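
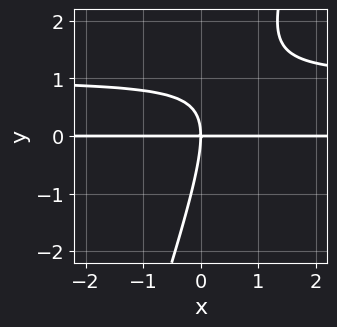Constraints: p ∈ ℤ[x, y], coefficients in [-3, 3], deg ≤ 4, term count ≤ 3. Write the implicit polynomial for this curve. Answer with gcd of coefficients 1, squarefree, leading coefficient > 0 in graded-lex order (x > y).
3*x*y^2 - y^3 - 3*x*y

1. deg p = 3. A generic line meets the curve in up to 3 points.
2. Checking where it meets the axes: one y-axis crossing is at y = 0; the visible x-axis segment lies entirely on the curve.
3. Matching integer coefficients to the picture gives p.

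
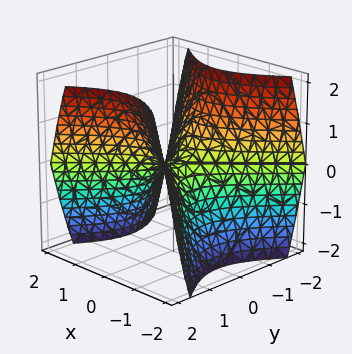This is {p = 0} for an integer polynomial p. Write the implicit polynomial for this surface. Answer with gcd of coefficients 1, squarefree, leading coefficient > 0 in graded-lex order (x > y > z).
x^2 - y^2 + z

First, degree: a saddle surface; a quadric, so deg p = 2.
Next, symmetries: it's symmetric under y → −y, forcing even powers of y; the x ↦ −x reflection is a symmetry, so x appears only in even powers.
Then, against the integer gridlines: one x-axis crossing is at x = 0; it meets the y-axis at y = 0 (among the integer gridlines).
Finally, matching integer coefficients to the picture gives p.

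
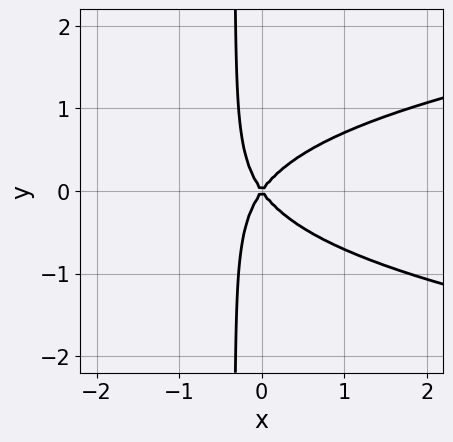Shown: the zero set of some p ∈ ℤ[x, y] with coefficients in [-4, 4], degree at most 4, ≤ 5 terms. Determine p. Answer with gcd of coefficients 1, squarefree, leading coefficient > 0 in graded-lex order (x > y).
(a) The degree is 3 — no degree-2 curve has this shape.
(b) Symmetries: it's symmetric under y → −y, forcing even powers of y.
(c) From the axis intercepts and sections: one x-axis crossing is at x = 0; it crosses the y-axis at the gridline y = 0.
(d) Solving for integer coefficients yields p as stated.

3*x*y^2 - 2*x^2 + y^2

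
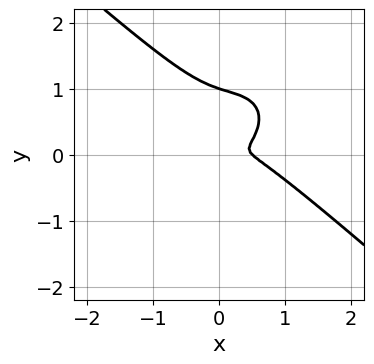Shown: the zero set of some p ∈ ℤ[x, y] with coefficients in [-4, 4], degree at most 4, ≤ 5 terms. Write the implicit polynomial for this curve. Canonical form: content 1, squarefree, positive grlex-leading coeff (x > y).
2*x^3 + 3*y^3 - x^2 + x*y - 3*y^2

deg p = 3. The shape is more complex than any degree-2 curve.
Against the integer gridlines: it crosses the y-axis at the gridline y = 1.
Putting this together gives p.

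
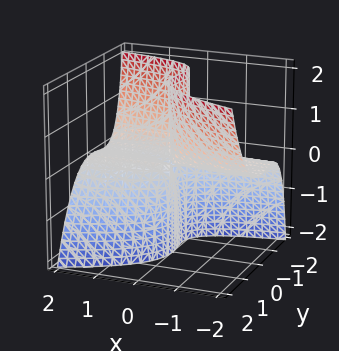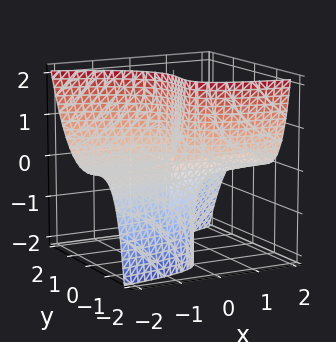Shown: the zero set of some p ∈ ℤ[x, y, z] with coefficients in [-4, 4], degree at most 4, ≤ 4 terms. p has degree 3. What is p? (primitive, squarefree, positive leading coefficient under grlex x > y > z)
x*y*z + 2*y^3 + 3*x*z + 2*y^2

The degree is 3 — the shape is more complex than any degree-2 surface.
Against the integer gridlines: every point of the x-axis in the box is on the surface; every point of the z-axis in the box is on the surface; it crosses the y-axis at the gridline y = -1.
Matching integer coefficients to the picture gives p.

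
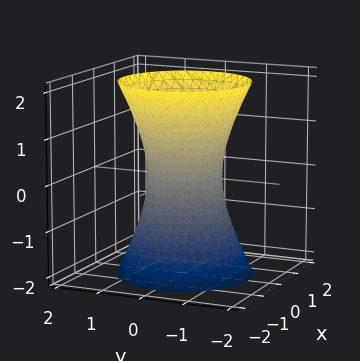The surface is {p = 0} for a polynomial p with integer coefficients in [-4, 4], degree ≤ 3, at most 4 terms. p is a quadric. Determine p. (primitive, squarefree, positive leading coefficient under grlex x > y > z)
Degree: an hourglass — one-sheet hyperboloid; a quadric, so deg p = 2.
Symmetries: it's symmetric under z → −z, forcing even powers of z; every cross-section ⟂ z is a circle, so x, y appear only via x² + y².
Observable constraints: a circular section at z = 0 has radius between 0 and 1; no z-intercept at any integer in the box.
Assembling these constraints gives the stated polynomial.

3*x^2 + 3*y^2 - z^2 - 2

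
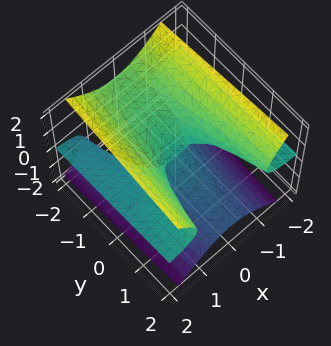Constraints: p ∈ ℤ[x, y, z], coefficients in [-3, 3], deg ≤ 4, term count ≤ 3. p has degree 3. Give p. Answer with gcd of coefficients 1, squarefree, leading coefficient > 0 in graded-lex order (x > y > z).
1. Degree: the shape is more complex than any degree-2 surface, so deg p = 3.
2. From the axis intercepts and sections: the visible x-axis segment lies entirely on the surface; one y-axis crossing is at y = 0; it crosses the z-axis at the gridline z = 0.
3. Matching integer coefficients to the picture gives p.

3*x^2*z - 2*z^3 - y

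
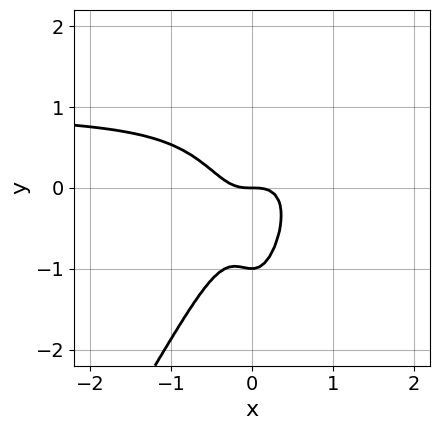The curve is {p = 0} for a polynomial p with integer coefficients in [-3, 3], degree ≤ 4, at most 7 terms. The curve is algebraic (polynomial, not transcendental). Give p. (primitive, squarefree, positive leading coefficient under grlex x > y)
3*x^3*y - 2*x^2*y^2 - 3*x^3 - y^2 - y

Degree: a generic line meets the curve in up to 4 points, so deg p = 4.
From the axis intercepts and sections: the y-axis gridline crossings are at y ∈ {-1, 0}; it crosses the x-axis at the gridline x = 0.
Fitting integer coefficients to these (and the overall shape) gives p.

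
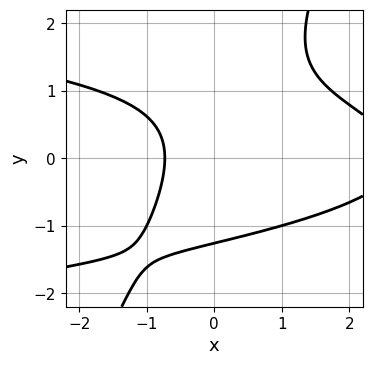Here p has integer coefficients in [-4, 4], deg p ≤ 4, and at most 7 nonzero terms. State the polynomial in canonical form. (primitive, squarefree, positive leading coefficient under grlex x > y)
(a) Degree: a generic line meets the curve in up to 3 points, so deg p = 3.
(b) Putting this together gives p.

2*x*y^2 - y^3 + x^2 - 2*x - 2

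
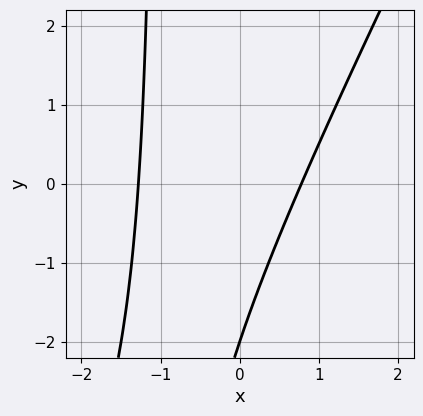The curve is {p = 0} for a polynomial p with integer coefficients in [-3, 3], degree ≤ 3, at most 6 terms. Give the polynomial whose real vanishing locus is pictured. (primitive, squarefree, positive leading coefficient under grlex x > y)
1. Degree: no degree-1 curve has this shape, so deg p = 2.
2. Checking where it meets the axes: it meets the y-axis at y = -2 (among the integer gridlines).
3. Matching integer coefficients to the picture gives p.

2*x^2 - x*y + x - y - 2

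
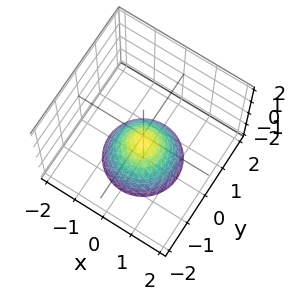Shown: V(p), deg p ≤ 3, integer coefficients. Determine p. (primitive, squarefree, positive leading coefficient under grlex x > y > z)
3*x^2 + 3*y^2 + 3*z + 2

1. Degree: a generic line meets the surface in up to 2 points, so deg p = 2.
2. Symmetries: rotational symmetry about the z-axis ⇒ p depends on x, y only through x² + y².
3. Reading off the gridlines: no x-intercept at any integer in the box; it misses every integer gridline on the y-axis; a circular section at z = -1 has radius between 0 and 1.
4. Matching integer coefficients to the picture gives p.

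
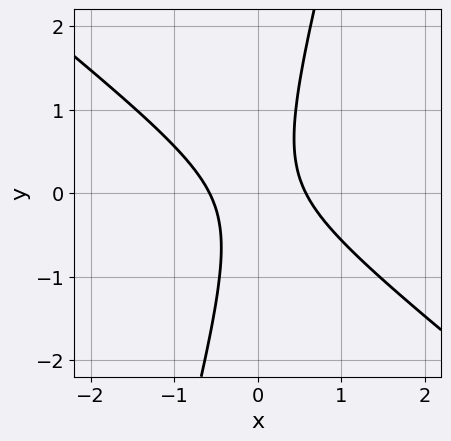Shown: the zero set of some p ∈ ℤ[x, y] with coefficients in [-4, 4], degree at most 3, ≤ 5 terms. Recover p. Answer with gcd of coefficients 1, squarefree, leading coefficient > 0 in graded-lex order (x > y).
3*x^2 + 3*x*y - y^2 - 1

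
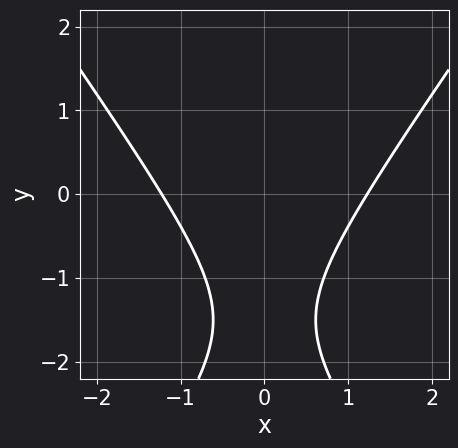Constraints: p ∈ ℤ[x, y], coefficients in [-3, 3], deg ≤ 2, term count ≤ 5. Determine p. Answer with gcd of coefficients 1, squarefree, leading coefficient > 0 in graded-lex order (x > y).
1. The degree is 2 — a generic line meets the curve in up to 2 points.
2. Symmetries: the x ↦ −x reflection is a symmetry, so x appears only in even powers.
3. Reading off the gridlines: no y-intercept at any integer in the box.
4. Assembling these constraints gives the stated polynomial.

2*x^2 - y^2 - 3*y - 3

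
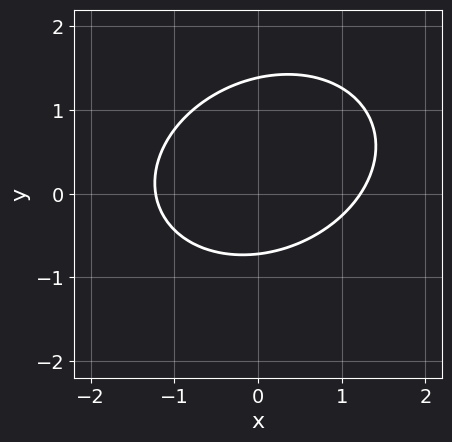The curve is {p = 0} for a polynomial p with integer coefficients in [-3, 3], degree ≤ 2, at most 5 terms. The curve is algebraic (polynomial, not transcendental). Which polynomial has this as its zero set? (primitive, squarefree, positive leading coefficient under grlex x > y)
2*x^2 - x*y + 3*y^2 - 2*y - 3

(a) The degree is 2 — a generic line meets the curve in up to 2 points.
(b) Matching integer coefficients to the picture gives p.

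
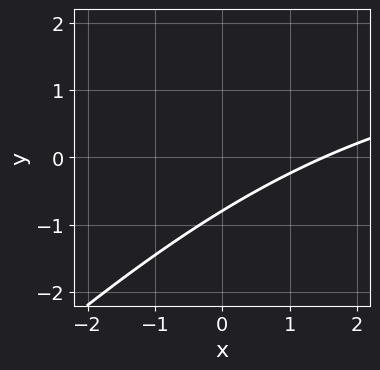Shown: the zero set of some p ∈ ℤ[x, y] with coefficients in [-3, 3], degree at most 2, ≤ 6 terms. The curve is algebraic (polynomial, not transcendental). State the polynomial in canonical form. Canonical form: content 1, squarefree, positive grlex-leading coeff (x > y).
(a) deg p = 2. A generic line meets the curve in up to 2 points.
(b) Solving for integer coefficients yields p as stated.

x*y - y^2 - 2*x + 3*y + 3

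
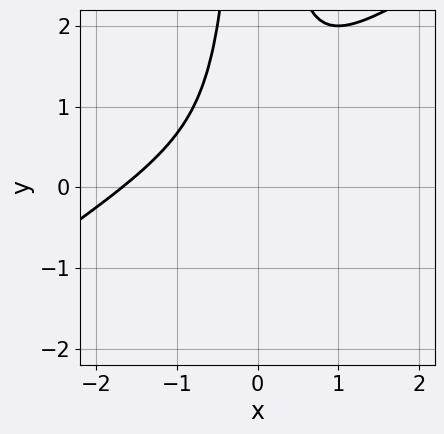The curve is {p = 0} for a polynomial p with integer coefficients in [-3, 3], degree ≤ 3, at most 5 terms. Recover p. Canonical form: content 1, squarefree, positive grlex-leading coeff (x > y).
2*x^3 - 3*x^2*y + 3*x^2 + 1

First, deg p = 3. A generic line meets the curve in up to 3 points.
Next, from the axis intercepts and sections: the curve avoids every integer y-axis point in the box.
Finally, matching integer coefficients to the picture gives p.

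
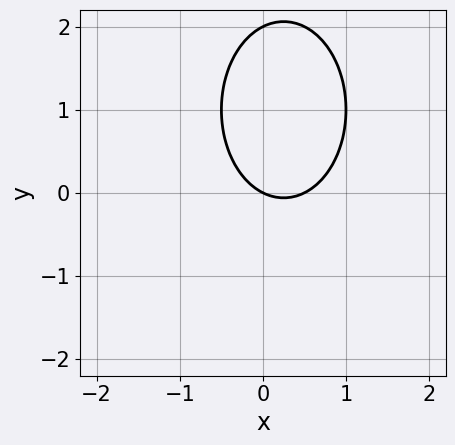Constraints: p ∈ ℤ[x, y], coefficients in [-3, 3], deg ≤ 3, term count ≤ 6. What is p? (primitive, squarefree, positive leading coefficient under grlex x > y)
2*x^2 + y^2 - x - 2*y

1. Degree: a generic line meets the curve in up to 2 points, so deg p = 2.
2. Observable constraints: one x-axis crossing is at x = 0; among the integer gridlines, it crosses the y-axis at y ∈ {0, 2}.
3. Matching integer coefficients to the picture gives p.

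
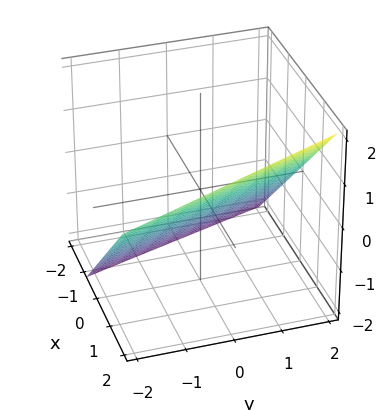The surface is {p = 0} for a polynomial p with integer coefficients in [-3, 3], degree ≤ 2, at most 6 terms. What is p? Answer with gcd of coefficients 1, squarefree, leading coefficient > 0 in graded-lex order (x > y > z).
3*x + y - 3*z - 2

First, deg p = 1. The surface is flat (a plane).
Then, against the integer gridlines: it meets the y-axis at y = 2 (among the integer gridlines).
Finally, fitting integer coefficients to these (and the overall shape) gives p.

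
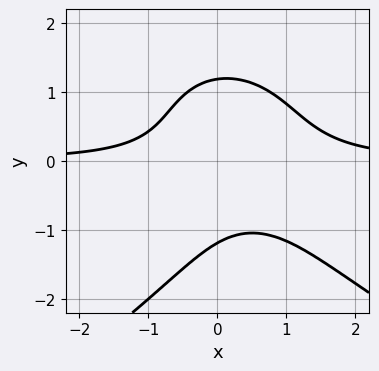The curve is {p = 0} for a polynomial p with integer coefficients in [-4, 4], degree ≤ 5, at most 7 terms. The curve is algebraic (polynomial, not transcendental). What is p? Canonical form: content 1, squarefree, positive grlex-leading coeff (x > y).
y^4 + 3*x^2*y + x*y^2 - 2*x*y - 2

(a) deg p = 4.
(b) Against the integer gridlines: the curve avoids every integer x-axis point in the box.
(c) Together with the visible shape, these determine p as stated.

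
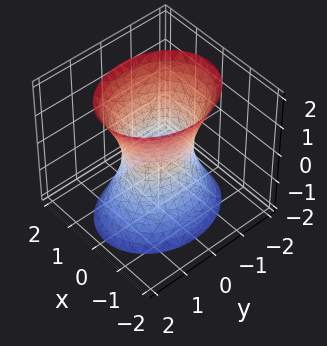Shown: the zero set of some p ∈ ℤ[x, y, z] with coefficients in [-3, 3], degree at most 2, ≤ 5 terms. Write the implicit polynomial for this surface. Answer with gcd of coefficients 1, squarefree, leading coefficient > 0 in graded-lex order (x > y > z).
First, deg p = 2. One connected sheet with a waist; a quadric.
Next, symmetries: mirror symmetry x ↦ −x ⇒ only even powers of x; it's symmetric under y → −y, forcing even powers of y; it's symmetric under z → −z, forcing even powers of z.
Then, from the axis intercepts and sections: the y-axis gridline crossings are at y ∈ {-1, 1}; it misses every integer gridline on the z-axis.
Finally, assembling these constraints gives the stated polynomial.

3*x^2 + 2*y^2 - z^2 - 2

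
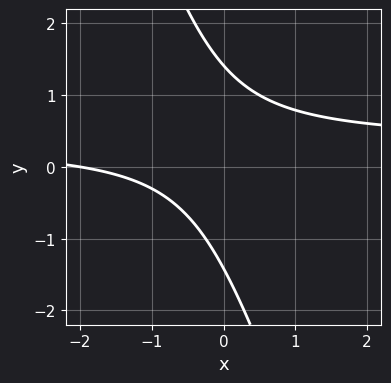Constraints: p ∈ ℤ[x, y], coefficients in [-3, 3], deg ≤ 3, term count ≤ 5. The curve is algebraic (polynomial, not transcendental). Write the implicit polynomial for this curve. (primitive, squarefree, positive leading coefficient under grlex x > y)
3*x*y + y^2 - x - 2

1. deg p = 2. No degree-1 curve has this shape.
2. Checking where it meets the axes: it crosses the x-axis at the gridline x = -2.
3. Fitting integer coefficients to these (and the overall shape) gives p.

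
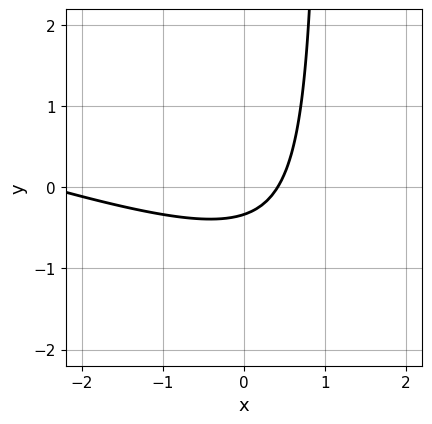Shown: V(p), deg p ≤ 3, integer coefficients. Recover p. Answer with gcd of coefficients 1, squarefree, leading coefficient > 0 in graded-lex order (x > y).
1. The degree is 2 — a generic line meets the curve in up to 2 points.
2. The integer polynomial consistent with all of this is the stated p.

x^2 + 3*x*y + 2*x - 3*y - 1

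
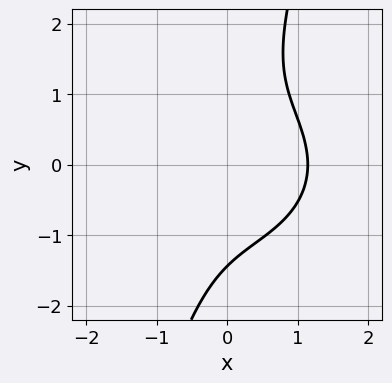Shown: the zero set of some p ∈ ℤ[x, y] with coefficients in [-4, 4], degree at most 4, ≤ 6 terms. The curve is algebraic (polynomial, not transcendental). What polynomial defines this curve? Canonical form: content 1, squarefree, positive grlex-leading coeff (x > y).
The degree is 3 — no degree-2 curve has this shape.
Solving for integer coefficients yields p as stated.

2*x^3 + 3*x*y^2 - y^3 - 3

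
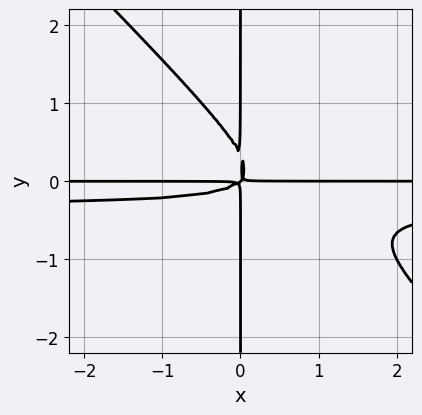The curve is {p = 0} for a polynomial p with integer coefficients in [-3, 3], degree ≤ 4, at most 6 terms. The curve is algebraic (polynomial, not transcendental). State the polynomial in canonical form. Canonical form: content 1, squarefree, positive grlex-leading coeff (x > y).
3*x^2*y^2 + 3*x*y^3 + x^2*y - x*y^2

Degree: no degree-3 curve has this shape, so deg p = 4.
Against the integer gridlines: every point of the x-axis in the box is on the curve; the visible y-axis segment lies entirely on the curve.
Assembling these constraints gives the stated polynomial.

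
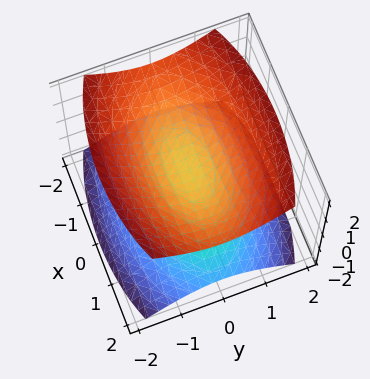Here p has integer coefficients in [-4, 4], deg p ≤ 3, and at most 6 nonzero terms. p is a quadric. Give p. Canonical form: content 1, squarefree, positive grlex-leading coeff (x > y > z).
First, I count 2 distinct pieces.
Then, deg p = 2.
Next, symmetries: it's symmetric under y → −y, forcing even powers of y; it's symmetric under z → −z, forcing even powers of z; mirror symmetry x ↦ −x ⇒ only even powers of x.
Then, checking where it meets the axes: it misses every integer gridline on the y-axis; it misses every integer gridline on the x-axis.
Finally, assembling these constraints gives the stated polynomial.

x^2 + 3*y^2 - 3*z^2 + 1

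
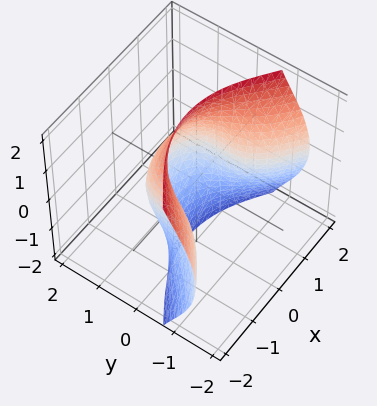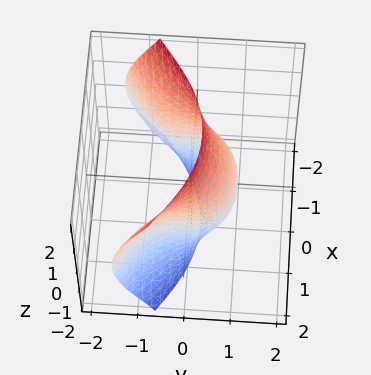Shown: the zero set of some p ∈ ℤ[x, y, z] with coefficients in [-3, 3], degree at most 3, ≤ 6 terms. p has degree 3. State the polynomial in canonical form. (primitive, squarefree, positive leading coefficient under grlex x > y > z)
y^3 + y*z^2 + x^2 - 1

(a) deg p = 3. No degree-2 surface has this shape.
(b) Checking where it meets the axes: it crosses the y-axis at the gridline y = 1; the x-axis gridline crossings are at x ∈ {-1, 1}; the surface avoids every integer z-axis point in the box.
(c) Fitting integer coefficients to these (and the overall shape) gives p.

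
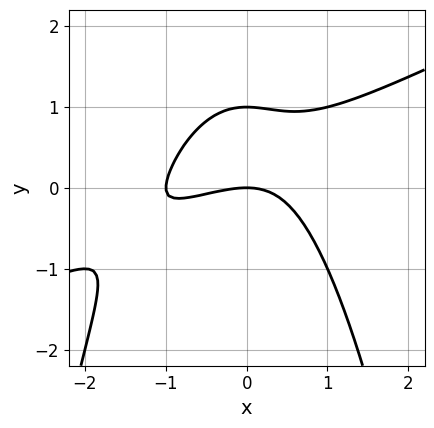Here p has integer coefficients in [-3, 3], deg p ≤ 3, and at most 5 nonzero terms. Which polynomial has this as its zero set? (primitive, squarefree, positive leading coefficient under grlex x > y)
(a) deg p = 3. No degree-2 curve has this shape.
(b) Checking where it meets the axes: the x-axis gridline crossings are at x ∈ {-1, 0}; the y-axis gridline crossings are at y ∈ {0, 1}.
(c) Fitting integer coefficients to these (and the overall shape) gives p.

x^3 - 2*x^2*y + x^2 - 2*y^2 + 2*y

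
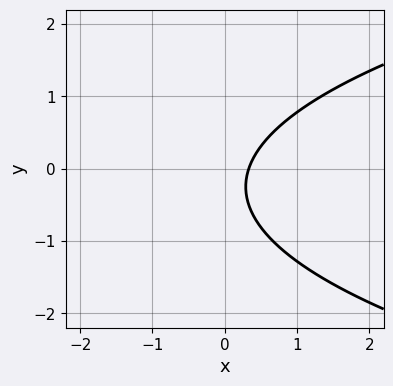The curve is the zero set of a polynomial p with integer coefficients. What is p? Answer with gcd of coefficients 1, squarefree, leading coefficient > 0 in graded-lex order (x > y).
2*y^2 - 3*x + y + 1

The degree is 2 — no degree-1 curve has this shape.
Checking where it meets the axes: the curve avoids every integer y-axis point in the box.
The integer polynomial consistent with all of this is the stated p.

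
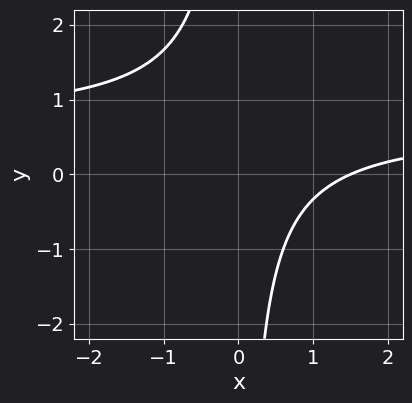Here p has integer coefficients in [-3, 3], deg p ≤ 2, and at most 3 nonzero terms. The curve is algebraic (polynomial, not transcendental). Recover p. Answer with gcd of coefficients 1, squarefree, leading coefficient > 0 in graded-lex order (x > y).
1. The degree is 2 — a generic line meets the curve in up to 2 points.
2. Reading off the gridlines: the curve avoids every integer y-axis point in the box.
3. Matching integer coefficients to the picture gives p.

3*x*y - 2*x + 3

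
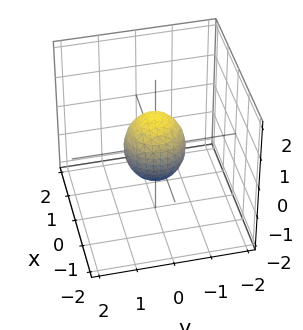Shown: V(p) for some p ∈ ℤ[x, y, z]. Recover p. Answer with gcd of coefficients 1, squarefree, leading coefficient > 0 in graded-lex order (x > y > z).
3*x^2 + 3*y^2 + 2*z^2 - 2

1. Degree: a generic line meets the surface in up to 2 points, so deg p = 2.
2. Symmetries: the surface is invariant under rotation about z: p = q(x² + y², z).
3. Observable constraints: a circular section at z = 0 has radius between 0 and 1; among the integer gridlines, it crosses the z-axis at z ∈ {-1, 1}.
4. Assembling these constraints gives the stated polynomial.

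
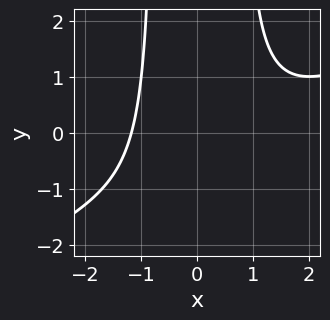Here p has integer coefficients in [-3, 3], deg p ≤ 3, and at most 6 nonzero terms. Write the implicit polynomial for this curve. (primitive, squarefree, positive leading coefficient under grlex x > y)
First, degree: the shape is more complex than any degree-2 curve, so deg p = 3.
Next, reading off the gridlines: it misses every integer gridline on the y-axis.
Finally, fitting integer coefficients to these (and the overall shape) gives p.

x^3 - 2*x^2*y - x^2 + y + 3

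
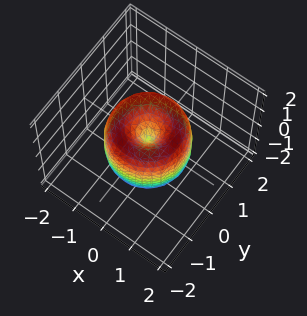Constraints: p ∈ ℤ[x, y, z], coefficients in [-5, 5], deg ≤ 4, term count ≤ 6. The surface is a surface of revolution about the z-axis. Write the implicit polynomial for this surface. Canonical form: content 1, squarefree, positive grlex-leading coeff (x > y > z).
2*x^4 + 4*x^2*y^2 + 2*y^4 - 3*x^2 - 3*y^2 + z^2

(a) Degree: a generic line meets the surface in up to 4 points, so deg p = 4.
(b) Symmetry: every cross-section ⟂ z is a circle, so x, y appear only via x² + y².
(c) From the visible intercepts: it crosses the y-axis at the gridline y = 0; it meets the x-axis at x = 0 (among the integer gridlines); one z-axis crossing is at z = 0.
(d) The integer polynomial consistent with all of this is the stated p.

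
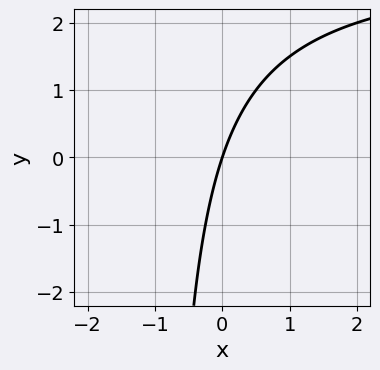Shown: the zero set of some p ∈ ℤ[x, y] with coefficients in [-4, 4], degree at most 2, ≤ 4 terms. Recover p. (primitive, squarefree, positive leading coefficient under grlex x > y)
1. The degree is 2 — a generic line meets the curve in up to 2 points.
2. Observable constraints: it meets the y-axis at y = 0 (among the integer gridlines); it crosses the x-axis at the gridline x = 0.
3. Fitting integer coefficients to these (and the overall shape) gives p.

x*y - 3*x + y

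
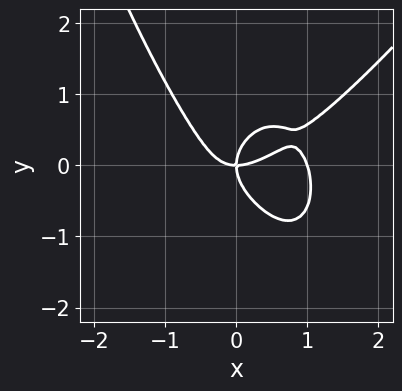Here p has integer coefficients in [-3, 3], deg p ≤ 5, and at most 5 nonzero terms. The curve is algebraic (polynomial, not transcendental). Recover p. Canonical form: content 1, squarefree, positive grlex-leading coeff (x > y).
deg p = 4.
From the axis intercepts and sections: one y-axis crossing is at y = 0; among the integer gridlines, it crosses the x-axis at x ∈ {0, 1}.
Putting this together gives p.

3*x^4 - 2*x^3*y - 3*x^3 - 3*y^3 + 3*x*y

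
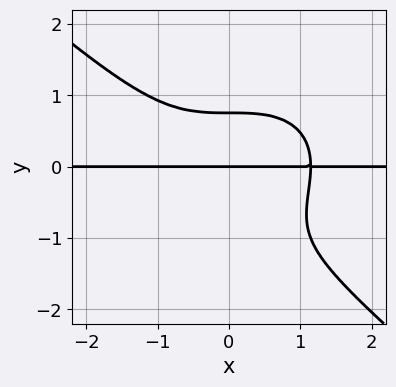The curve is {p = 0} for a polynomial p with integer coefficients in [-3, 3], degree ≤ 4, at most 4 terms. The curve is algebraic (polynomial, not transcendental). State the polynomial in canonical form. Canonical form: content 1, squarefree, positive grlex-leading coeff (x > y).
2*x^3*y + 3*y^4 + 3*y^3 - 3*y

1. deg p = 4.
2. Against the integer gridlines: the visible x-axis segment lies entirely on the curve; it meets the y-axis at y = 0 (among the integer gridlines).
3. These observations pin down the coefficients.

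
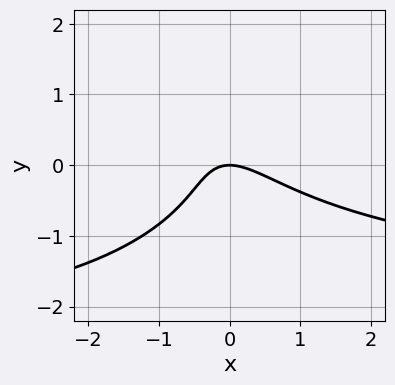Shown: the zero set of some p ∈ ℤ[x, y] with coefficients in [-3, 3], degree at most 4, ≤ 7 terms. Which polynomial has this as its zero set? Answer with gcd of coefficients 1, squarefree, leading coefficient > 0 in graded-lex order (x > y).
(a) Degree: no degree-2 curve has this shape, so deg p = 3.
(b) Observable constraints: it crosses the y-axis at the gridline y = 0; it meets the x-axis at x = 0 (among the integer gridlines).
(c) Fitting integer coefficients to these (and the overall shape) gives p.

x^2*y + 2*y^3 + 2*x^2 + 2*x*y + 2*y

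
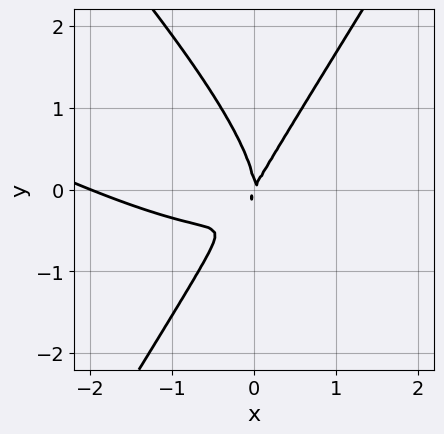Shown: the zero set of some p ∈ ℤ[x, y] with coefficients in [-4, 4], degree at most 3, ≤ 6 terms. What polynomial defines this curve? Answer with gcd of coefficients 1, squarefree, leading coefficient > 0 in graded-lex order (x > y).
1. deg p = 3. No degree-2 curve has this shape.
2. Against the integer gridlines: one y-axis crossing is at y = 0; among the integer gridlines, it crosses the x-axis at x ∈ {-2, 0}.
3. Solving for integer coefficients yields p as stated.

x^3 + 2*x^2*y - y^3 + 2*x^2 - x*y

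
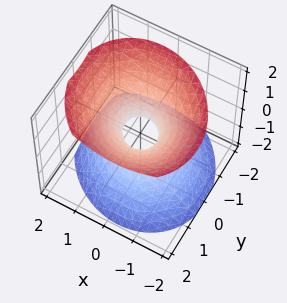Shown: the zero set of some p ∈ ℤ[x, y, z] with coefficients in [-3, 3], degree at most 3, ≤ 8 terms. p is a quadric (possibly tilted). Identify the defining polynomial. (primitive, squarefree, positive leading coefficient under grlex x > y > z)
3*x^2 + x*y + 3*y^2 - y*z - 3*z^2 - 1

(a) deg p = 2.
(b) Checking where it meets the axes: the surface avoids every integer z-axis point in the box.
(c) Assembling these constraints gives the stated polynomial.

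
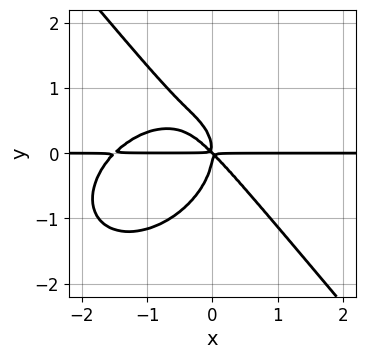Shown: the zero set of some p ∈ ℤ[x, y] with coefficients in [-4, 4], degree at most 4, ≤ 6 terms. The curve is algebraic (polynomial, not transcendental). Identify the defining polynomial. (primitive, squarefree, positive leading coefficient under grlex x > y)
First, degree: a generic line meets the curve in up to 4 points, so deg p = 4.
Then, checking where it meets the axes: the visible x-axis segment lies entirely on the curve.
Finally, putting this together gives p.

2*x^3*y + x*y^3 + 2*y^4 + 3*x^2*y + 3*x*y^2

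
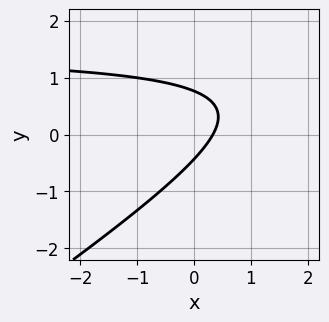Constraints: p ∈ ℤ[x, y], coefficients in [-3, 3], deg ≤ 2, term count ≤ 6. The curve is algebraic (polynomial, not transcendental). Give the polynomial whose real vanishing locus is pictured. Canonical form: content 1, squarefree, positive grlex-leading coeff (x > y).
(a) Degree: the shape is more complex than any degree-1 curve, so deg p = 2.
(b) Putting this together gives p.

2*x*y - 3*y^2 - 3*x + y + 1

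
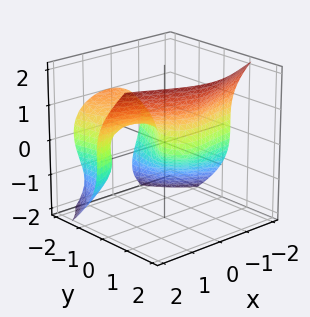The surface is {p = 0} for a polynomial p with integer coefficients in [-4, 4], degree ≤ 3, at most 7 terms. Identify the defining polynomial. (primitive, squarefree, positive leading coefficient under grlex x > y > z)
The degree is 3 — a generic line meets the surface in up to 3 points.
From the axis intercepts and sections: one y-axis crossing is at y = 0; it crosses the z-axis at the gridline z = 0.
Fitting integer coefficients to these (and the overall shape) gives p.

3*x^2*y + 3*y*z^2 - 3*z^3 + 2*y^2 + 2*x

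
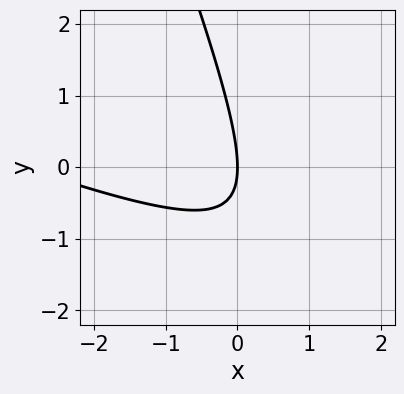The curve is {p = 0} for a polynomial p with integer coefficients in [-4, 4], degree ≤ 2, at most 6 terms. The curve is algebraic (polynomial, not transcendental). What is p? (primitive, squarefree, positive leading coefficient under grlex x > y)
First, deg p = 2. No degree-1 curve has this shape.
Next, from the axis intercepts and sections: it crosses the y-axis at the gridline y = 0; it crosses the x-axis at the gridline x = 0.
Finally, putting this together gives p.

x^2 + 3*x*y + y^2 + 3*x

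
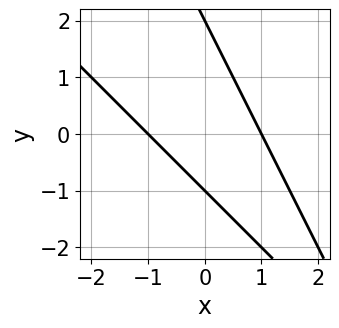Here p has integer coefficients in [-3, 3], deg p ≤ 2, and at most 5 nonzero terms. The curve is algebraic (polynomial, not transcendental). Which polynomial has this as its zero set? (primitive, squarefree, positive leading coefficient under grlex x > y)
2*x^2 + 3*x*y + y^2 - y - 2

deg p = 2.
From the visible intercepts: the x-axis gridline crossings are at x ∈ {-1, 1}; the y-axis gridline crossings are at y ∈ {-1, 2}.
The integer polynomial consistent with all of this is the stated p.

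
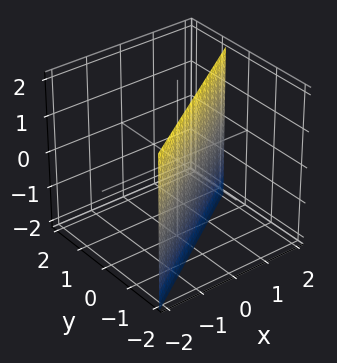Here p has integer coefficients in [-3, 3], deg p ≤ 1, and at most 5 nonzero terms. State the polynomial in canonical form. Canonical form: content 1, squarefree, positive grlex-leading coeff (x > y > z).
2*x - 3*y - 2

1. deg p = 1.
2. Observable constraints: the surface avoids every integer z-axis point in the box; one x-axis crossing is at x = 1.
3. These observations pin down the coefficients.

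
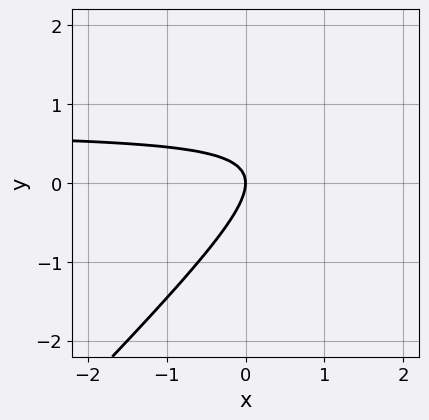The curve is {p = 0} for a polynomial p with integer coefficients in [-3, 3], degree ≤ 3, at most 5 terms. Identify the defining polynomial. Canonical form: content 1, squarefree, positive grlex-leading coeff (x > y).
1. Degree: no degree-1 curve has this shape, so deg p = 2.
2. From the visible intercepts: it crosses the x-axis at the gridline x = 0; it meets the y-axis at y = 0 (among the integer gridlines).
3. Fitting integer coefficients to these (and the overall shape) gives p.

3*x*y - 3*y^2 - 2*x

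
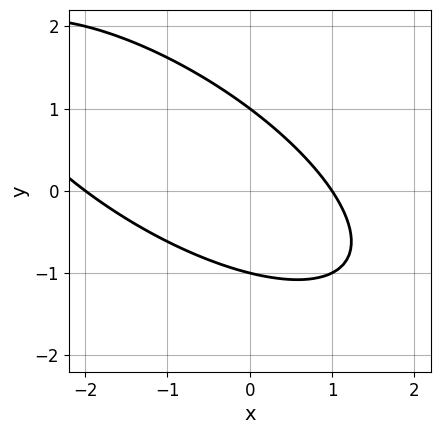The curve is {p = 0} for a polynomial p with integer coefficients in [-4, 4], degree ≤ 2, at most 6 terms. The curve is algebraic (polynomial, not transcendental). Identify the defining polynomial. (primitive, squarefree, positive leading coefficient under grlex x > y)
x^2 + 2*x*y + 2*y^2 + x - 2

(a) The degree is 2 — the shape is more complex than any degree-1 curve.
(b) Observable constraints: the x-axis gridline crossings are at x ∈ {-2, 1}; the y-axis gridline crossings are at y ∈ {-1, 1}.
(c) Fitting integer coefficients to these (and the overall shape) gives p.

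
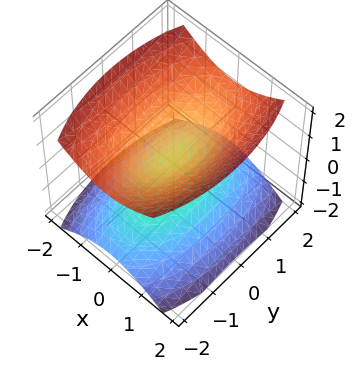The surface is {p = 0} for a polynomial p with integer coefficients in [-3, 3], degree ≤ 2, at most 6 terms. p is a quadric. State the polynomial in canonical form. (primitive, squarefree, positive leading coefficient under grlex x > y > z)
3*x^2 + y^2 - 3*z^2 + 1

First, the picture has 2 separate pieces. Treating them together as one polynomial.
Next, the degree is 2 — two separate bowl-shaped sheets opening away from each other; a quadric.
Next, symmetries: mirror symmetry y ↦ −y ⇒ only even powers of y; mirror symmetry x ↦ −x ⇒ only even powers of x; mirror symmetry z ↦ −z ⇒ only even powers of z.
Next, from the visible intercepts: the surface avoids every integer y-axis point in the box; no x-intercept at any integer in the box.
Finally, together with the visible shape, these determine p as stated.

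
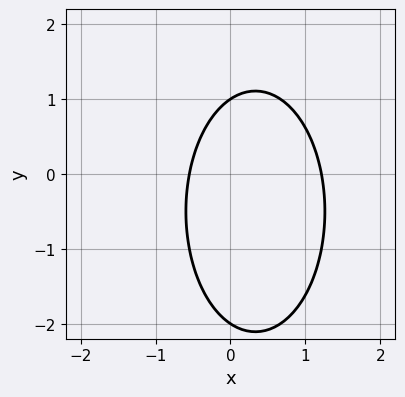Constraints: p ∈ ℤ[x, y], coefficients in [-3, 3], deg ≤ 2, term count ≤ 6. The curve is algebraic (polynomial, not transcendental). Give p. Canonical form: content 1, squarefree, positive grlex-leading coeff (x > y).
3*x^2 + y^2 - 2*x + y - 2

deg p = 2.
From the axis intercepts and sections: the y-axis gridline crossings are at y ∈ {-2, 1}.
Assembling these constraints gives the stated polynomial.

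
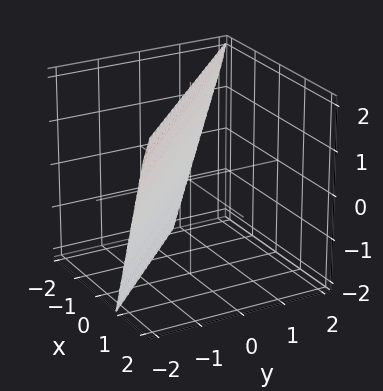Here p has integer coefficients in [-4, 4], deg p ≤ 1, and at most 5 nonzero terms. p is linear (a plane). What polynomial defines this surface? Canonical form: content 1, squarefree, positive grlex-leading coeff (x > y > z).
1. The degree is 1 — every cross-section is a straight line — this is a plane.
2. From the axis intercepts and sections: it crosses the z-axis at the gridline z = 2.
3. Assembling these constraints gives the stated polynomial.

3*x + 3*y - z + 2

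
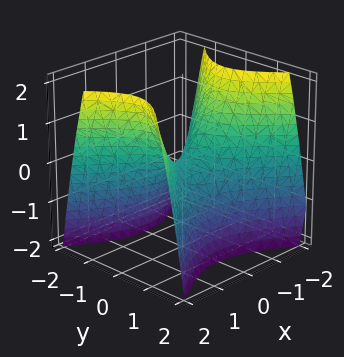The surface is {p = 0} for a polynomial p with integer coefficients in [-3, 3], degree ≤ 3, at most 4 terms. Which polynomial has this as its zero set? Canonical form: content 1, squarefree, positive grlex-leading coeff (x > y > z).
2*x^2 - 3*y^2 - 2*z

(a) The degree is 2 — a hyperbolic paraboloid; a quadric.
(b) Symmetries: it's symmetric under y → −y, forcing even powers of y; mirror symmetry x ↦ −x ⇒ only even powers of x.
(c) Observable constraints: it meets the x-axis at x = 0 (among the integer gridlines); one z-axis crossing is at z = 0; it crosses the y-axis at the gridline y = 0.
(d) Matching integer coefficients to the picture gives p.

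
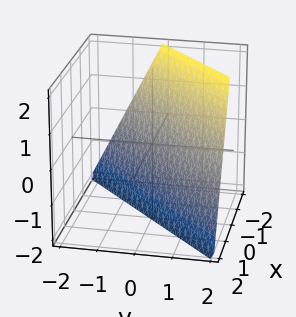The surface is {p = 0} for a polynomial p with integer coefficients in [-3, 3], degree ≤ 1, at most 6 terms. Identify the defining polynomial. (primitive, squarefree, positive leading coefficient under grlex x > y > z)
(a) Degree: every cross-section is a straight line — this is a plane, so deg p = 1.
(b) Reading off the gridlines: it crosses the y-axis at the gridline y = 1; one z-axis crossing is at z = -2.
(c) Assembling these constraints gives the stated polynomial.

2*x - 2*y + z + 2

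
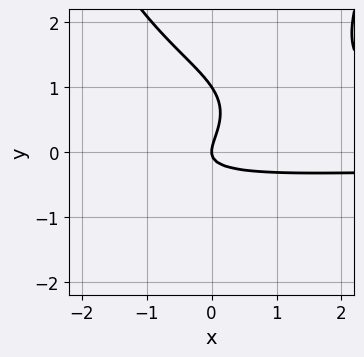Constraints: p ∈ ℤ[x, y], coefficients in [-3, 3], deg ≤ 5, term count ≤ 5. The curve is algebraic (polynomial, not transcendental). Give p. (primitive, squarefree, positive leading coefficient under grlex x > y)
x^2*y^2 - 2*y^3 - 2*x*y + 2*y^2 - x

deg p = 4. No degree-3 curve has this shape.
Reading off the gridlines: the y-axis gridline crossings are at y ∈ {0, 1}; it crosses the x-axis at the gridline x = 0.
The integer polynomial consistent with all of this is the stated p.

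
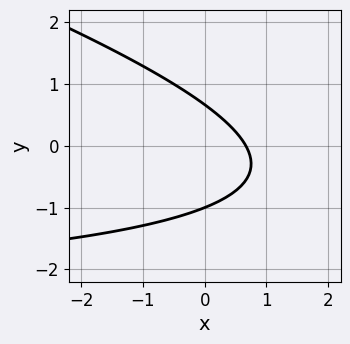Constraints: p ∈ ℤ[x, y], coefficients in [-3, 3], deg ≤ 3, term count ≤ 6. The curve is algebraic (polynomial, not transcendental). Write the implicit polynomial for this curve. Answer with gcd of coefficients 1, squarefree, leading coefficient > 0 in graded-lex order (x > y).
1. deg p = 2.
2. Against the integer gridlines: one y-axis crossing is at y = -1.
3. Assembling these constraints gives the stated polynomial.

x*y + 3*y^2 + 3*x + y - 2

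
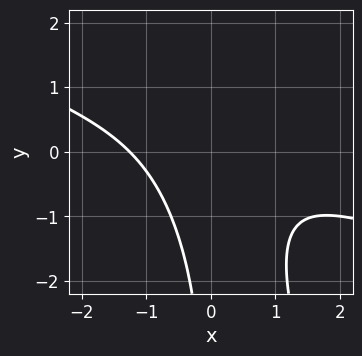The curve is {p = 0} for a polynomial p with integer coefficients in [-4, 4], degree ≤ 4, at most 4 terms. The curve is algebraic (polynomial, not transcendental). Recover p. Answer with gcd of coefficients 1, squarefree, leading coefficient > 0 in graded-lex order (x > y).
1. deg p = 3.
2. Against the integer gridlines: no y-intercept at any integer in the box.
3. These observations pin down the coefficients.

x^3 + 3*x^2*y + x*y^2 + 2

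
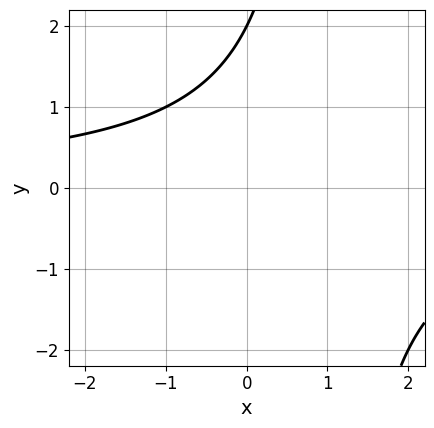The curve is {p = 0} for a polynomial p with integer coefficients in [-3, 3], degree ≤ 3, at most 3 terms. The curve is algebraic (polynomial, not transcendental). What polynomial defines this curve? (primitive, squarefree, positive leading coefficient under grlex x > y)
(a) Degree: the shape is more complex than any degree-1 curve, so deg p = 2.
(b) Checking where it meets the axes: one y-axis crossing is at y = 2; no x-intercept at any integer in the box.
(c) Matching integer coefficients to the picture gives p.

x*y - y + 2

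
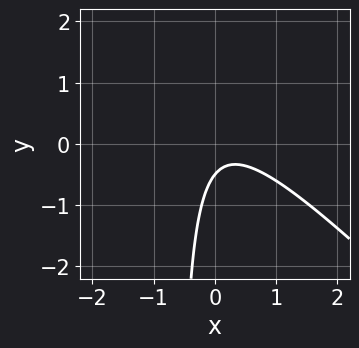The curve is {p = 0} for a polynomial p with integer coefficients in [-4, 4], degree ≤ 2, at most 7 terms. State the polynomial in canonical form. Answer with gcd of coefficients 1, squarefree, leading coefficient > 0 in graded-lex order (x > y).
3*x^2 + 3*x*y - x + 2*y + 1

1. The degree is 2 — a generic line meets the curve in up to 2 points.
2. Against the integer gridlines: it misses every integer gridline on the x-axis.
3. Assembling these constraints gives the stated polynomial.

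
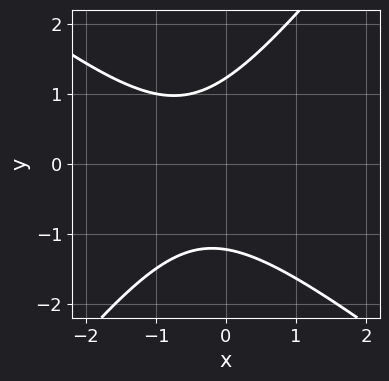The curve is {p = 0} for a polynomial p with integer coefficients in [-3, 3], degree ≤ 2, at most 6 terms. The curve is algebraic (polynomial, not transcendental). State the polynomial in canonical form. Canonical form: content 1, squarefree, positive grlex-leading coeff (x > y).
2*x^2 + x*y - 2*y^2 + 2*x + 3

First, deg p = 2.
Next, observable constraints: the curve avoids every integer x-axis point in the box.
Finally, together with the visible shape, these determine p as stated.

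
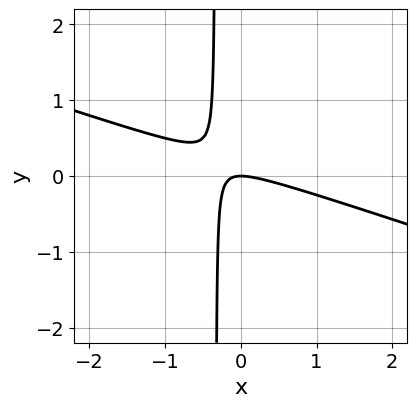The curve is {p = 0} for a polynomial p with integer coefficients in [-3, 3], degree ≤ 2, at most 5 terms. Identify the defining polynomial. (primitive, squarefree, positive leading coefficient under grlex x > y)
First, deg p = 2.
Next, checking where it meets the axes: it crosses the y-axis at the gridline y = 0; it meets the x-axis at x = 0 (among the integer gridlines).
Finally, these observations pin down the coefficients.

x^2 + 3*x*y + y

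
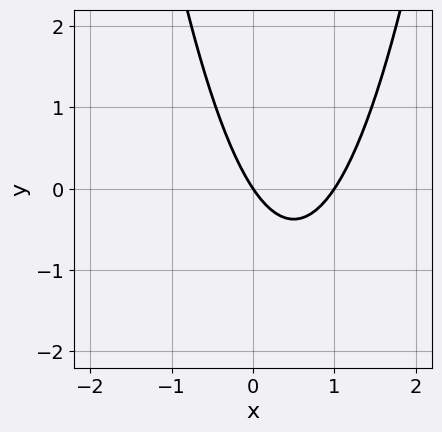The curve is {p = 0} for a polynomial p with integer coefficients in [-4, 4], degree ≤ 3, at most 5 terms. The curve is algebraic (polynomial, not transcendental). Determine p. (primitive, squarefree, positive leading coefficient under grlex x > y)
3*x^2 - 3*x - 2*y

First, the degree is 2 — the shape is more complex than any degree-1 curve.
Then, against the integer gridlines: among the integer gridlines, it crosses the x-axis at x ∈ {0, 1}; it crosses the y-axis at the gridline y = 0.
Finally, these observations pin down the coefficients.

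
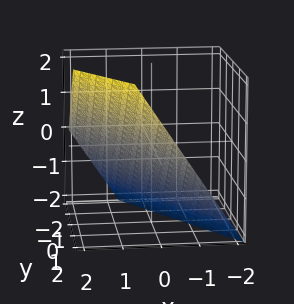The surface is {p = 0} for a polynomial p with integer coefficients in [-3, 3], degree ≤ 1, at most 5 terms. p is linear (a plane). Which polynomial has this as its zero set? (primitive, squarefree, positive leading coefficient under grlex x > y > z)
(a) deg p = 1. Every cross-section is a straight line — this is a plane.
(b) From the visible intercepts: it meets the y-axis at y = 1 (among the integer gridlines); it meets the z-axis at z = -1 (among the integer gridlines).
(c) These observations pin down the coefficients.

3*x + 2*y - 2*z - 2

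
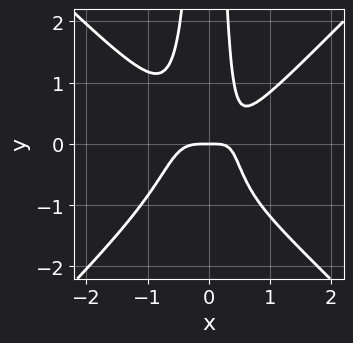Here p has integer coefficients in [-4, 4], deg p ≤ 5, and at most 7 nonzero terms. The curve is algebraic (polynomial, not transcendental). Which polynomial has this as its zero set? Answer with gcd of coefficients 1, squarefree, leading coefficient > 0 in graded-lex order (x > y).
3*x^4 - 3*x^2*y^2 - x^2*y - x*y + y

(a) Degree: no degree-3 curve has this shape, so deg p = 4.
(b) From the visible intercepts: one x-axis crossing is at x = 0; it meets the y-axis at y = 0 (among the integer gridlines).
(c) Matching integer coefficients to the picture gives p.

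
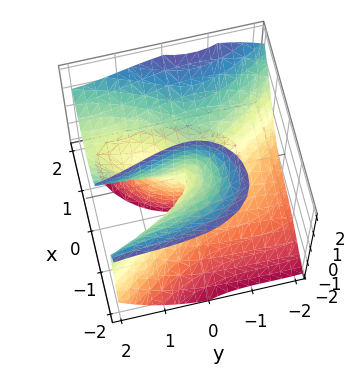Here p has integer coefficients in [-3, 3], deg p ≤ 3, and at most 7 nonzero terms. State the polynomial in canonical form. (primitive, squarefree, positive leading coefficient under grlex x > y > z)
3*x^3 - 3*x*z^2 + y^3 - 2*y^2*z - 3*x*y

First, degree: a generic line meets the surface in up to 3 points, so deg p = 3.
Then, against the integer gridlines: it crosses the x-axis at the gridline x = 0; the visible z-axis segment lies entirely on the surface; one y-axis crossing is at y = 0.
Finally, these observations pin down the coefficients.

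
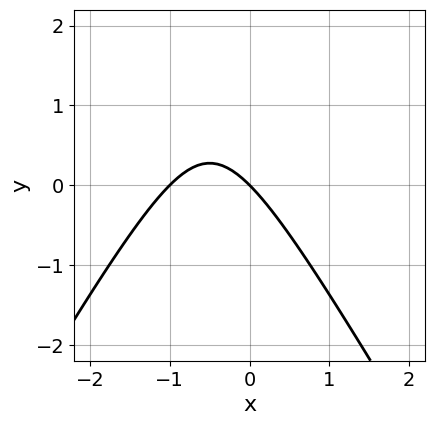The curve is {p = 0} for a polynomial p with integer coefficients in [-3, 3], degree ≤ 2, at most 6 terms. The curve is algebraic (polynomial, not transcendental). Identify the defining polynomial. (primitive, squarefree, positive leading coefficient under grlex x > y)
The degree is 2 — a generic line meets the curve in up to 2 points.
Reading off the gridlines: the x-axis gridline crossings are at x ∈ {-1, 0}; it meets the y-axis at y = 0 (among the integer gridlines).
Matching integer coefficients to the picture gives p.

3*x^2 - y^2 + 3*x + 3*y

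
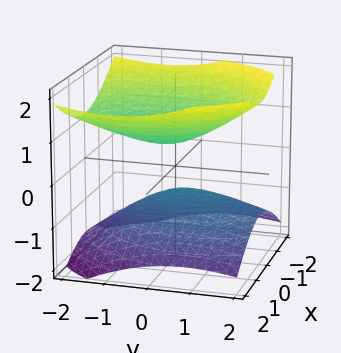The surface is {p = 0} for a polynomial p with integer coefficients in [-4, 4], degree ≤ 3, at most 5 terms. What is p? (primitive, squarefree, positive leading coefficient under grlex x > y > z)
(a) There are 2 components. Treating them together as one polynomial.
(b) deg p = 2. The shape is more complex than any degree-1 surface.
(c) From the visible intercepts: it misses every integer gridline on the y-axis; the surface avoids every integer x-axis point in the box.
(d) Solving for integer coefficients yields p as stated.

2*x^2 + y^2 + y*z - 3*z^2 + 1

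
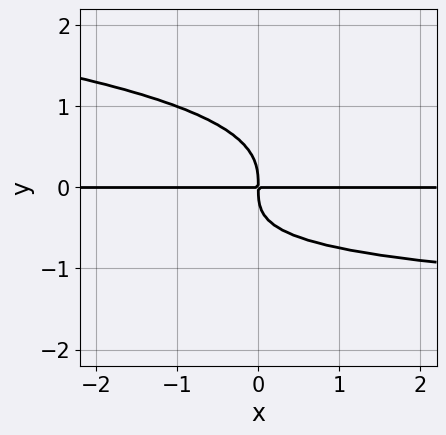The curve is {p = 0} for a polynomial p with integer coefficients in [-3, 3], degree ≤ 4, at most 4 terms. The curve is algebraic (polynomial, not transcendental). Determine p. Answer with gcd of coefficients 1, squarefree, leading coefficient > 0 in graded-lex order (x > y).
3*y^4 + x*y^2 + 2*x*y

Degree: a generic line meets the curve in up to 4 points, so deg p = 4.
From the visible intercepts: the visible x-axis segment lies entirely on the curve.
Together with the visible shape, these determine p as stated.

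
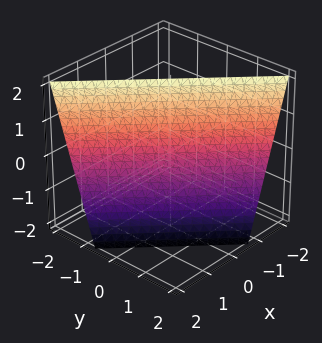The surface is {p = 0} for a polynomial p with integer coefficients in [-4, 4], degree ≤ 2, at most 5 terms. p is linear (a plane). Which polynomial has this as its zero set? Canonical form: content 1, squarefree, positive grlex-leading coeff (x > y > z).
3*x + 3*y + z - 2

(a) deg p = 1.
(b) From the visible intercepts: it crosses the z-axis at the gridline z = 2.
(c) The integer polynomial consistent with all of this is the stated p.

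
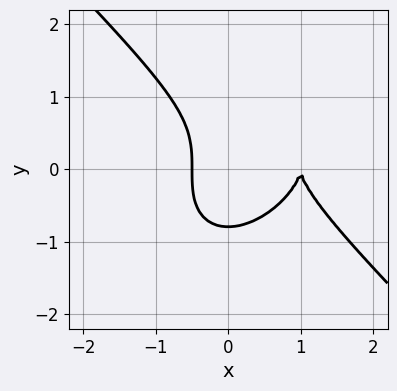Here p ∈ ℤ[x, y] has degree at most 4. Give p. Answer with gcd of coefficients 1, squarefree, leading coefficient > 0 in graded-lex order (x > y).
First, deg p = 3.
Then, against the integer gridlines: it meets the x-axis at x = 1 (among the integer gridlines).
Finally, the integer polynomial consistent with all of this is the stated p.

2*x^3 + 2*y^3 - 3*x^2 + 1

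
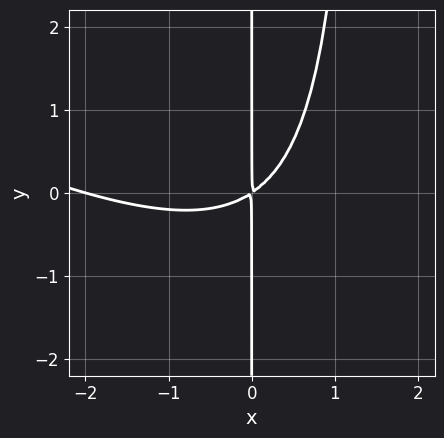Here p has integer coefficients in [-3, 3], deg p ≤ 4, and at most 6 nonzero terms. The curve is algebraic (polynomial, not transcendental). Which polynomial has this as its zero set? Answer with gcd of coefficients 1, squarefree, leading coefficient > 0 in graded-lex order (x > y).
x^3 + 2*x^2*y + 2*x^2 - 3*x*y

First, deg p = 3. A generic line meets the curve in up to 3 points.
Then, observable constraints: it meets the x-axis at x = -2 (among the integer gridlines); every point of the y-axis in the box is on the curve.
Finally, matching integer coefficients to the picture gives p.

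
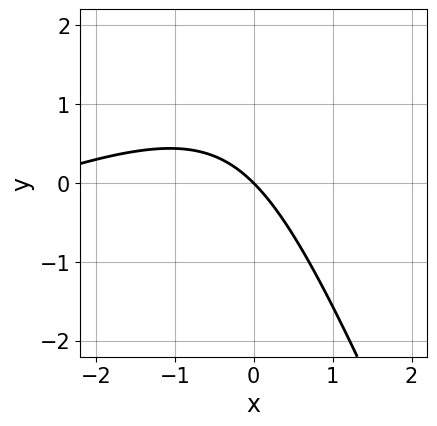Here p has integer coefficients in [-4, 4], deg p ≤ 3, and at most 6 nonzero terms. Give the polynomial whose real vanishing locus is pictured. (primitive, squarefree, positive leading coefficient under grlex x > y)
x^2 - 2*x*y - y^2 + 3*x + 3*y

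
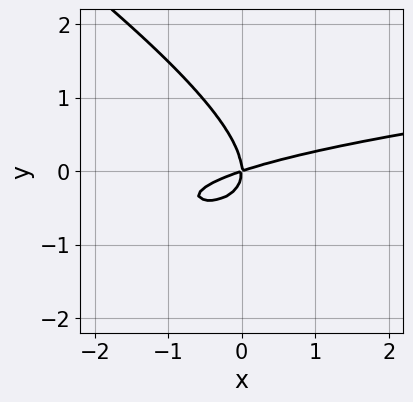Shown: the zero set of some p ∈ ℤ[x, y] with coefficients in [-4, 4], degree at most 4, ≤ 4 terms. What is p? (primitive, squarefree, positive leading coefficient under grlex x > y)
1. deg p = 3. A generic line meets the curve in up to 3 points.
2. From the visible intercepts: it meets the y-axis at y = 0 (among the integer gridlines); it meets the x-axis at x = 0 (among the integer gridlines).
3. The integer polynomial consistent with all of this is the stated p.

2*x*y^2 + 3*y^3 - x^2 + 3*x*y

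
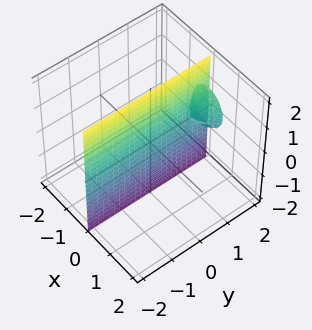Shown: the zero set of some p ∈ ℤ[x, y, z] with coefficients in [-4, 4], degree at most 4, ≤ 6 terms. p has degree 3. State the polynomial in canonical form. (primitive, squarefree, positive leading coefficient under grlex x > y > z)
(a) The picture has 2 separate pieces. Treating them together as one polynomial.
(b) deg p = 3. No degree-2 surface has this shape.
(c) Observable constraints: the visible z-axis segment lies entirely on the surface; every point of the y-axis in the box is on the surface; one x-axis crossing is at x = 0.
(d) Together with the visible shape, these determine p as stated.

3*x^3 + 2*x*z^2 - 2*x*y + 3*x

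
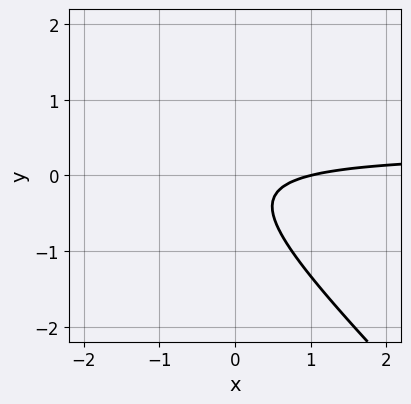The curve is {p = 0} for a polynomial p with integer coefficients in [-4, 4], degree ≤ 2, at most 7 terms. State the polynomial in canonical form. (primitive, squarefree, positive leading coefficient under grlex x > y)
(a) deg p = 2. A generic line meets the curve in up to 2 points.
(b) Checking where it meets the axes: it meets the x-axis at x = 1 (among the integer gridlines); the curve avoids every integer y-axis point in the box.
(c) These observations pin down the coefficients.

3*x*y + 3*y^2 - x + y + 1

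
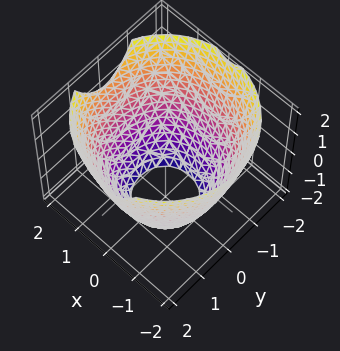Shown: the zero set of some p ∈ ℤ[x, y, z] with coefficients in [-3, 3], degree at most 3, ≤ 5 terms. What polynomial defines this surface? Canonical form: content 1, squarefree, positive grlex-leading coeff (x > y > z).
x^2 + y^2 - z - 3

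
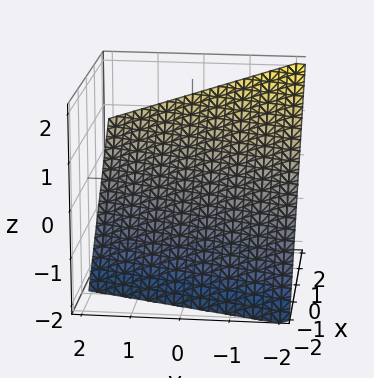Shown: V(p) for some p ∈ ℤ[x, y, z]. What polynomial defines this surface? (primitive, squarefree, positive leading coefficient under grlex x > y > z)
3*x - y - 3*z - 2

(a) deg p = 1. Every cross-section is a straight line — this is a plane.
(b) Against the integer gridlines: it crosses the y-axis at the gridline y = -2.
(c) These observations pin down the coefficients.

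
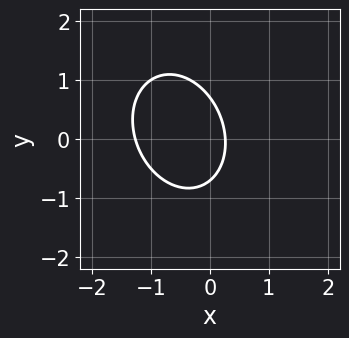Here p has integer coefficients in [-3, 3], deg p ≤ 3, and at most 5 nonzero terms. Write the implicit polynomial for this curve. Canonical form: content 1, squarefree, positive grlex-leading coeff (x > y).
3*x^2 + x*y + 2*y^2 + 3*x - 1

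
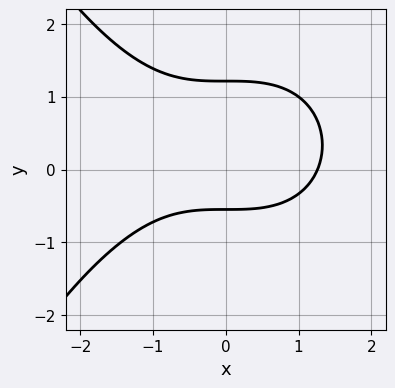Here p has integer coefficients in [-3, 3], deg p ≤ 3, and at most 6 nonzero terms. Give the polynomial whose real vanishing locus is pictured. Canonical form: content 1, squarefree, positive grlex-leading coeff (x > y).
Degree: the shape is more complex than any degree-2 curve, so deg p = 3.
Solving for integer coefficients yields p as stated.

x^3 + 3*y^2 - 2*y - 2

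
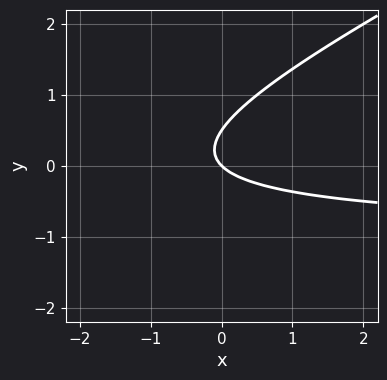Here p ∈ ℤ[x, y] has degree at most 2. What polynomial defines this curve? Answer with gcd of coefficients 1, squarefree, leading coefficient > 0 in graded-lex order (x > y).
1. deg p = 2. A generic line meets the curve in up to 2 points.
2. From the visible intercepts: one x-axis crossing is at x = 0; one y-axis crossing is at y = 0.
3. Solving for integer coefficients yields p as stated.

x*y - 2*y^2 + x + y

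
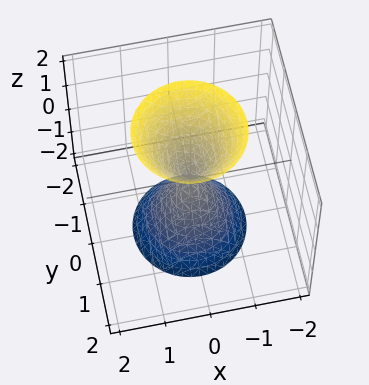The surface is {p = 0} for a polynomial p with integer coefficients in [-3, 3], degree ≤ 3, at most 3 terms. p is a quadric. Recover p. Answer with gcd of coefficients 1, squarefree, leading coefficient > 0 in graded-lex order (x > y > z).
3*x^2 + 3*y^2 - z^2

First, there are 2 components.
Next, the degree is 2 — two nappes meeting at a single point; a quadric.
Then, symmetries: it's symmetric under z → −z, forcing even powers of z; every cross-section ⟂ z is a circle, so x, y appear only via x² + y².
Then, against the integer gridlines: a circular section at z = -2 has radius between 1 and 2; it crosses the x-axis at the gridline x = 0.
Finally, fitting integer coefficients to these (and the overall shape) gives p.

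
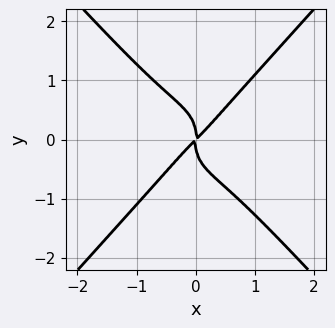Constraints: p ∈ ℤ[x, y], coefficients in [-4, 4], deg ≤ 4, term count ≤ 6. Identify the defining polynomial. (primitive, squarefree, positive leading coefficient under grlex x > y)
deg p = 4. A generic line meets the curve in up to 4 points.
Reading off the gridlines: one y-axis crossing is at y = 0; it crosses the x-axis at the gridline x = 0.
Assembling these constraints gives the stated polynomial.

3*x^4 - 2*y^4 + x^2 - x*y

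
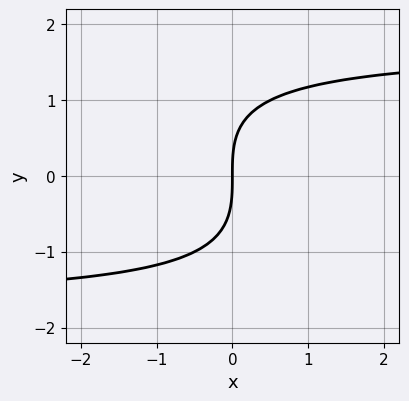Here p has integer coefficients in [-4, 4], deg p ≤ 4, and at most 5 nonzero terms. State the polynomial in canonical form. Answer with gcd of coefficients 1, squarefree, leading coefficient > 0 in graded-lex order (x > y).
x*y^2 + y^3 - 3*x

First, the degree is 3 — no degree-2 curve has this shape.
Then, checking where it meets the axes: one y-axis crossing is at y = 0; one x-axis crossing is at x = 0.
Finally, the integer polynomial consistent with all of this is the stated p.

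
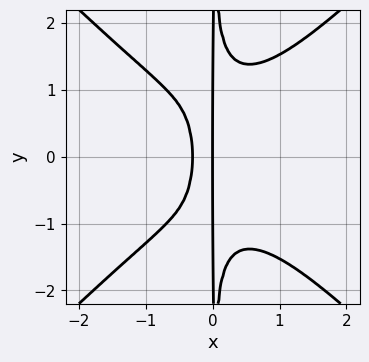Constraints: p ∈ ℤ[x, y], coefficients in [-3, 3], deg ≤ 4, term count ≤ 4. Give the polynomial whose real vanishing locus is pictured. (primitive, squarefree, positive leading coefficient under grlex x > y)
3*x^4 - 3*x^2*y^2 + 3*x^2 + x

1. Degree: a generic line meets the curve in up to 4 points, so deg p = 4.
2. Symmetries: it's symmetric under y → −y, forcing even powers of y.
3. From the axis intercepts and sections: the visible y-axis segment lies entirely on the curve; it meets the x-axis at x = 0 (among the integer gridlines).
4. Together with the visible shape, these determine p as stated.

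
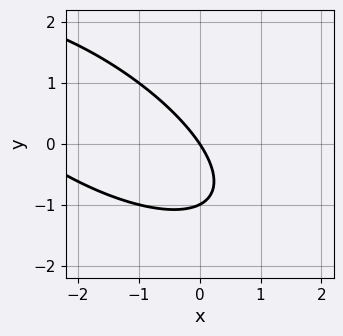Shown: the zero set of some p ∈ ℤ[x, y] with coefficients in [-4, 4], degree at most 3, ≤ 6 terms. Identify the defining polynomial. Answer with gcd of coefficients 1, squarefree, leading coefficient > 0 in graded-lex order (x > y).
deg p = 2. No degree-1 curve has this shape.
From the axis intercepts and sections: the y-axis gridline crossings are at y ∈ {-1, 0}; it meets the x-axis at x = 0 (among the integer gridlines).
Matching integer coefficients to the picture gives p.

x^2 + 2*x*y + 2*y^2 + 3*x + 2*y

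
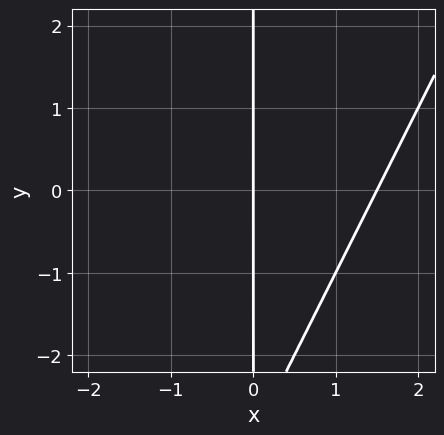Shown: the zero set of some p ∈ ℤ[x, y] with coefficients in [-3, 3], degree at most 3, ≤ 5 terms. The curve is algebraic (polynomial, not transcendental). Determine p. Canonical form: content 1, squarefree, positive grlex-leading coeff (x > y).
First, degree: no degree-1 curve has this shape, so deg p = 2.
Then, observable constraints: it meets the x-axis at x = 0 (among the integer gridlines); the visible y-axis segment lies entirely on the curve.
Finally, together with the visible shape, these determine p as stated.

2*x^2 - x*y - 3*x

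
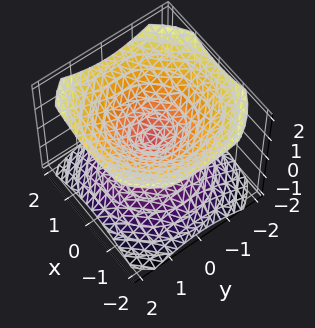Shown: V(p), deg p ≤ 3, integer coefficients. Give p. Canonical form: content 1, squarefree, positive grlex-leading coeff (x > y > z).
(a) The picture has 2 separate pieces. They look like related sheets of one shape, so recover p as a whole.
(b) Degree: a double cone through the origin; a quadric, so deg p = 2.
(c) By symmetry, every cross-section ⟂ z is a circle, so x, y appear only via x² + y²; it's symmetric under z → −z, forcing even powers of z.
(d) From the axis intercepts and sections: a circular section at z = 1 has radius between 1 and 2; it crosses the y-axis at the gridline y = 0.
(e) These observations pin down the coefficients.

2*x^2 + 2*y^2 - 3*z^2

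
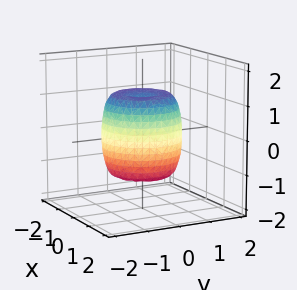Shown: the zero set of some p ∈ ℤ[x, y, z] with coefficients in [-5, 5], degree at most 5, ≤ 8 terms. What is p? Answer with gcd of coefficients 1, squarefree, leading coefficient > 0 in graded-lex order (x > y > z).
Degree: a generic line meets the surface in up to 4 points, so deg p = 4.
Symmetry: every cross-section ⟂ z is a circle, so x, y appear only via x² + y².
Reading off the gridlines: a circular section at z = 1 has radius exactly 1; among the integer gridlines, it crosses the z-axis at z ∈ {-1, 1}.
These observations pin down the coefficients.

2*x^4 + 4*x^2*y^2 + 2*y^4 - 2*x^2 - 2*y^2 + z^2 - 1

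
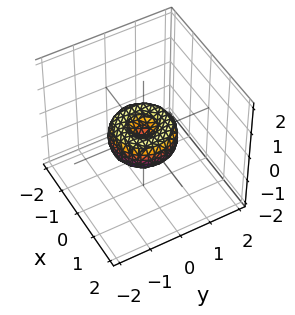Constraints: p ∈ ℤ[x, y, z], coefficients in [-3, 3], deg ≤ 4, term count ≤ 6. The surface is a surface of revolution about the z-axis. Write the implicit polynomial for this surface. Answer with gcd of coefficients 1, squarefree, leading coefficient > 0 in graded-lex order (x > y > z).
1. Degree: a generic line meets the surface in up to 4 points, so deg p = 4.
2. By symmetry, the surface is invariant under rotation about z: p = q(x² + y², z).
3. Reading off the gridlines: a circular section at z = 0 has radius exactly 1; the x-axis gridline crossings are at x ∈ {-1, 0, 1}; among the integer gridlines, it crosses the y-axis at y ∈ {-1, 0, 1}.
4. These observations pin down the coefficients.

x^4 + 2*x^2*y^2 + y^4 - x^2 - y^2 + z^2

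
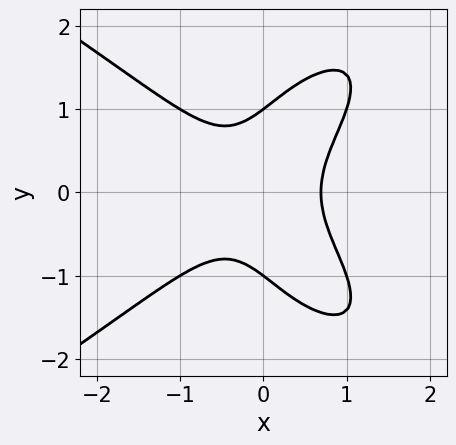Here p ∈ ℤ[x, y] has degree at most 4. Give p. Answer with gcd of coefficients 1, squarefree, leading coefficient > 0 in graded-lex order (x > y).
First, degree: no degree-3 curve has this shape, so deg p = 4.
Then, symmetries: the y ↦ −y reflection is a symmetry, so y appears only in even powers.
Next, checking where it meets the axes: among the integer gridlines, it crosses the y-axis at y ∈ {-1, 1}.
Finally, solving for integer coefficients yields p as stated.

y^4 + 3*x^3 - 3*x*y^2 - 1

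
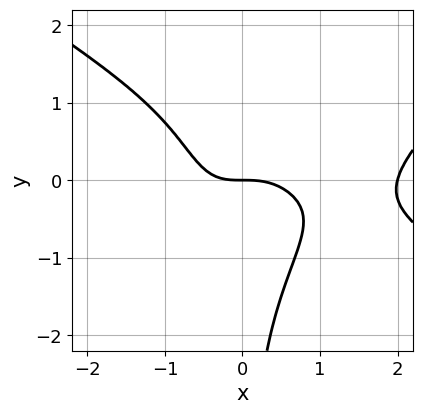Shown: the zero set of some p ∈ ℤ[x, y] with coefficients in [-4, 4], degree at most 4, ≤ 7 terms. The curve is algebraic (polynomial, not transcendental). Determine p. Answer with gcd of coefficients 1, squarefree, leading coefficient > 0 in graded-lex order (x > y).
1. deg p = 4. A generic line meets the curve in up to 4 points.
2. Observable constraints: one y-axis crossing is at y = 0; among the integer gridlines, it crosses the x-axis at x ∈ {0, 2}.
3. Together with the visible shape, these determine p as stated.

x^4 - 2*x^2*y^2 + x*y^3 - 2*x^3 - 2*y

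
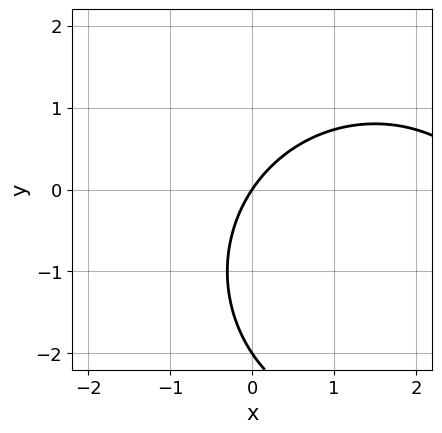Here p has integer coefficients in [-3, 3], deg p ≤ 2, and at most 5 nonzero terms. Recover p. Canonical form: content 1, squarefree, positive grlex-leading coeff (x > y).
x^2 + y^2 - 3*x + 2*y

1. The degree is 2 — a generic line meets the curve in up to 2 points.
2. Checking where it meets the axes: among the integer gridlines, it crosses the y-axis at y ∈ {-2, 0}; it meets the x-axis at x = 0 (among the integer gridlines).
3. These observations pin down the coefficients.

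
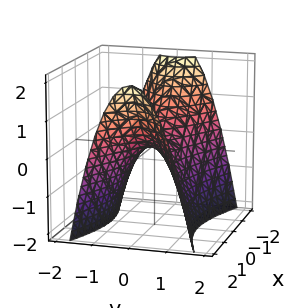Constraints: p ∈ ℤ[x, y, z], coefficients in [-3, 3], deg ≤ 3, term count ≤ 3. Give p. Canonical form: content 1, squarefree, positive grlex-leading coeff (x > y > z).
1. The degree is 2 — a saddle surface; a quadric.
2. Symmetries: the x ↦ −x reflection is a symmetry, so x appears only in even powers; it's symmetric under y → −y, forcing even powers of y.
3. From the visible intercepts: one x-axis crossing is at x = 0; it meets the y-axis at y = 0 (among the integer gridlines).
4. Solving for integer coefficients yields p as stated.

x^2 - 3*y^2 - 2*z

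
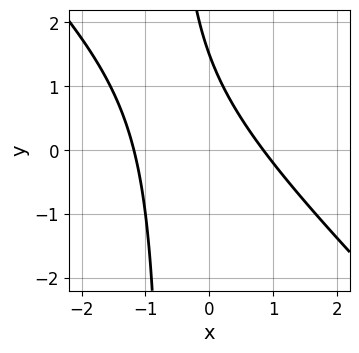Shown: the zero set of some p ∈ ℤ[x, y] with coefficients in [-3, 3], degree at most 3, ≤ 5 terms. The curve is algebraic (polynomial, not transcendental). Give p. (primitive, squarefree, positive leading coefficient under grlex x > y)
3*x^2 + 3*x*y + x + 2*y - 3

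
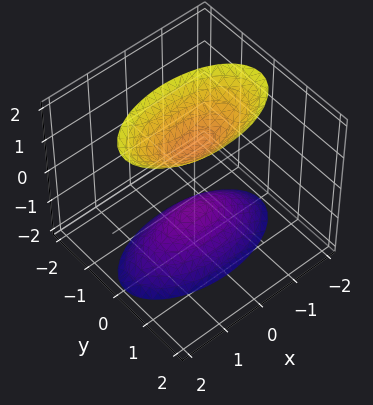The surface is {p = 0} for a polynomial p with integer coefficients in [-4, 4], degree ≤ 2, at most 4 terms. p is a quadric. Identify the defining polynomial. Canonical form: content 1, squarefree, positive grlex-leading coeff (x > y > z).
x^2 + 3*y^2 - z^2 + 1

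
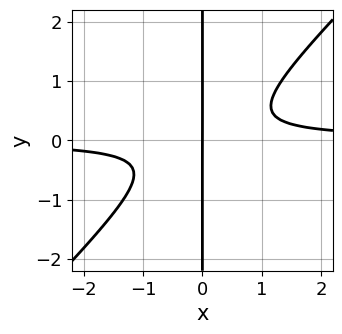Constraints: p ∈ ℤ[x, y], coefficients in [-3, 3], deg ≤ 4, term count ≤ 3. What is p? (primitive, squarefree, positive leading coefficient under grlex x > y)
3*x^2*y - 3*x*y^2 - x

First, the degree is 3 — a generic line meets the curve in up to 3 points.
Then, checking where it meets the axes: one x-axis crossing is at x = 0; the visible y-axis segment lies entirely on the curve.
Finally, together with the visible shape, these determine p as stated.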